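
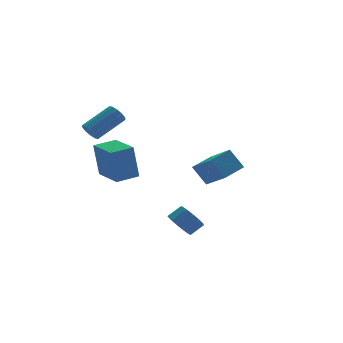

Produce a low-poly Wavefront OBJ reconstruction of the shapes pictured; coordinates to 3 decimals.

v 2.108 2.555 -0.783
v 2.489 0.878 0.276
v 3.593 3.149 -0.377
v 3.974 1.471 0.682
v 2.706 1.909 -2.022
v 3.087 0.231 -0.963
v 4.191 2.502 -1.616
v 4.572 0.825 -0.557
v -0.954 -2.447 -2.964
v -0.456 -2.862 -3.616
v 0.351 -2.848 -3.009
v -0.146 -2.433 -2.356
v -0.405 -2.352 -3.696
v 0.403 -2.339 -3.089
v -0.528 -1.872 -3.542
v 0.28 -1.859 -2.935
v -0.786 -1.575 -3.205
v 0.021 -1.562 -2.598
v -1.098 -1.554 -2.792
v -0.29 -1.541 -2.185
v -1.363 -1.817 -2.432
v -0.556 -1.804 -1.825
v -1.499 -2.28 -2.242
v -0.692 -2.266 -1.635
v -1.462 -2.795 -2.28
v -0.655 -2.782 -1.673
v -1.263 -3.2 -2.536
v -0.456 -3.187 -1.929
v -0.966 -3.366 -2.927
v -0.159 -3.353 -2.32
v -0.665 -3.24 -3.33
v 0.142 -3.226 -2.723
v -4.259 2.249 3.003
v -3.913 2.334 2.447
v -2.156 2.616 3.581
v -2.501 2.531 4.137
v -4.05 2.699 2.568
v -2.293 2.981 3.702
v -4.266 2.892 2.855
v -2.509 3.174 3.989
v -4.479 2.84 3.199
v -2.722 3.121 4.332
v -4.608 2.561 3.468
v -2.851 2.843 4.601
v -4.604 2.164 3.559
v -2.847 2.446 4.693
v -4.467 1.799 3.438
v -2.71 2.081 4.572
v -4.251 1.606 3.151
v -2.494 1.888 4.285
v -4.038 1.659 2.808
v -2.281 1.94 3.941
v -3.909 1.937 2.539
v -2.152 2.219 3.672
v -4.284 -1.674 0.582
v -4.569 -1.576 2.741
v -4.455 0.436 0.464
v -4.74 0.533 2.623
v -2.92 -1.553 0.757
v -3.205 -1.456 2.916
v -3.091 0.556 0.639
v -3.376 0.654 2.798
f 2 4 1
f 5 2 1
f 1 4 3
f 3 5 1
f 2 8 4
f 6 2 5
f 6 8 2
f 4 8 3
f 7 5 3
f 3 8 7
f 7 6 5
f 8 6 7
f 10 9 13
f 10 13 11
f 11 13 14
f 11 14 12
f 13 9 15
f 13 15 14
f 14 15 16
f 14 16 12
f 15 9 17
f 15 17 16
f 16 17 18
f 16 18 12
f 17 9 19
f 17 19 18
f 18 19 20
f 18 20 12
f 19 9 21
f 19 21 20
f 20 21 22
f 20 22 12
f 21 9 23
f 21 23 22
f 22 23 24
f 22 24 12
f 23 9 25
f 23 25 24
f 24 25 26
f 24 26 12
f 25 9 27
f 25 27 26
f 26 27 28
f 26 28 12
f 27 9 29
f 27 29 28
f 28 29 30
f 28 30 12
f 29 9 31
f 29 31 30
f 30 31 32
f 30 32 12
f 31 9 10
f 31 10 32
f 32 10 11
f 32 11 12
f 34 33 37
f 34 37 35
f 35 37 38
f 35 38 36
f 37 33 39
f 37 39 38
f 38 39 40
f 38 40 36
f 39 33 41
f 39 41 40
f 40 41 42
f 40 42 36
f 41 33 43
f 41 43 42
f 42 43 44
f 42 44 36
f 43 33 45
f 43 45 44
f 44 45 46
f 44 46 36
f 45 33 47
f 45 47 46
f 46 47 48
f 46 48 36
f 47 33 49
f 47 49 48
f 48 49 50
f 48 50 36
f 49 33 51
f 49 51 50
f 50 51 52
f 50 52 36
f 51 33 53
f 51 53 52
f 52 53 54
f 52 54 36
f 53 33 34
f 53 34 54
f 54 34 35
f 54 35 36
f 56 58 55
f 59 56 55
f 55 58 57
f 57 59 55
f 56 62 58
f 60 56 59
f 60 62 56
f 58 62 57
f 61 59 57
f 57 62 61
f 61 60 59
f 62 60 61



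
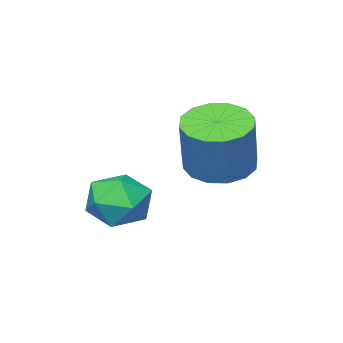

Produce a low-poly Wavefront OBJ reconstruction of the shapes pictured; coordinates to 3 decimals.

v 1.495 -1.304 1.76
v 2.482 -0.963 1.401
v 1.898 -2.977 1.279
v 2.885 -2.636 0.92
v 2.661 -2.636 2.001
v 2.412 -1.603 2.298
v 1.968 -2.337 0.382
v 1.719 -1.304 0.679
v 2.774 -1.601 0.549
v 3.202 -1.786 1.55
v 1.178 -2.154 1.13
v 1.606 -2.339 2.131
v 0.065 0.026 2.848
v 0.946 0.482 2.421
v 1.576 1.031 4.304
v 0.695 0.574 4.732
v 0.562 0.889 2.431
v 1.192 1.437 4.314
v 0.046 1.064 2.552
v 0.675 1.613 4.435
v -0.466 0.961 2.753
v 0.164 1.51 4.636
v -0.835 0.608 2.98
v -0.205 1.157 4.863
v -0.963 0.098 3.171
v -0.333 0.647 5.054
v -0.816 -0.431 3.276
v -0.186 0.118 5.159
v -0.432 -0.837 3.266
v 0.198 -0.289 5.149
v 0.085 -1.013 3.145
v 0.714 -0.464 5.028
v 0.596 -0.91 2.944
v 1.226 -0.361 4.827
v 0.965 -0.557 2.717
v 1.595 -0.008 4.6
v 1.093 -0.047 2.526
v 1.723 0.502 4.409
f 1 12 6
f 1 6 2
f 1 2 8
f 1 8 11
f 1 11 12
f 2 6 10
f 6 12 5
f 12 11 3
f 11 8 7
f 8 2 9
f 4 10 5
f 4 5 3
f 4 3 7
f 4 7 9
f 4 9 10
f 5 10 6
f 3 5 12
f 7 3 11
f 9 7 8
f 10 9 2
f 14 13 17
f 14 17 15
f 15 17 18
f 15 18 16
f 17 13 19
f 17 19 18
f 18 19 20
f 18 20 16
f 19 13 21
f 19 21 20
f 20 21 22
f 20 22 16
f 21 13 23
f 21 23 22
f 22 23 24
f 22 24 16
f 23 13 25
f 23 25 24
f 24 25 26
f 24 26 16
f 25 13 27
f 25 27 26
f 26 27 28
f 26 28 16
f 27 13 29
f 27 29 28
f 28 29 30
f 28 30 16
f 29 13 31
f 29 31 30
f 30 31 32
f 30 32 16
f 31 13 33
f 31 33 32
f 32 33 34
f 32 34 16
f 33 13 35
f 33 35 34
f 34 35 36
f 34 36 16
f 35 13 37
f 35 37 36
f 36 37 38
f 36 38 16
f 37 13 14
f 37 14 38
f 38 14 15
f 38 15 16



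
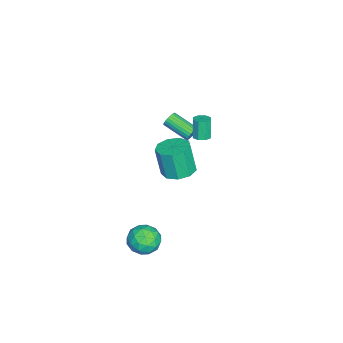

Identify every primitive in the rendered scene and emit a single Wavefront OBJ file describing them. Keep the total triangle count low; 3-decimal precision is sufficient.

v -2.693 -1.35 0.92
v -2.549 -1.583 0.49
v -3.122 -3.044 1.091
v -3.267 -2.81 1.52
v -2.385 -1.602 0.601
v -2.958 -3.062 1.202
v -2.268 -1.582 0.761
v -2.841 -3.042 1.362
v -2.216 -1.527 0.945
v -2.789 -2.987 1.546
v -2.236 -1.445 1.125
v -2.81 -2.905 1.726
v -2.327 -1.348 1.274
v -2.9 -2.809 1.875
v -2.473 -1.252 1.369
v -3.046 -2.712 1.969
v -2.652 -1.17 1.395
v -3.225 -2.631 1.996
v -2.838 -1.116 1.349
v -3.411 -2.577 1.95
v -3.002 -1.098 1.238
v -3.575 -2.558 1.839
v -3.119 -1.118 1.078
v -3.692 -2.578 1.679
v -3.171 -1.173 0.894
v -3.744 -2.633 1.495
v -3.15 -1.255 0.714
v -3.724 -2.715 1.315
v -3.06 -1.351 0.565
v -3.633 -2.812 1.166
v -2.914 -1.448 0.471
v -3.487 -2.908 1.071
v -2.735 -1.529 0.444
v -3.308 -2.99 1.045
v -3.632 -2.327 -3.424
v -2.985 -1.534 -3.192
v -3.18 -1.939 -1.264
v -3.828 -2.733 -1.496
v -3.663 -1.3 -3.211
v -3.859 -1.705 -1.283
v -4.327 -1.546 -3.33
v -4.523 -1.951 -1.402
v -4.666 -2.158 -3.493
v -4.862 -2.563 -1.565
v -4.521 -2.849 -3.624
v -4.717 -3.254 -1.696
v -3.961 -3.296 -3.661
v -4.156 -3.701 -1.733
v -3.246 -3.29 -3.587
v -3.441 -3.695 -1.659
v -2.712 -2.834 -3.437
v -2.908 -3.239 -1.509
v -2.609 -2.14 -3.281
v -2.804 -2.545 -1.353
v -0.257 -0.294 3.05
v 0.238 -0.383 3.182
v -0.108 -0.456 4.423
v -0.603 -0.366 4.29
v 0.148 0.004 3.18
v -0.197 -0.068 4.421
v -0.178 0.218 3.101
v -0.524 0.145 4.342
v -0.551 0.131 2.992
v -0.897 0.059 4.233
v -0.752 -0.204 2.917
v -1.098 -0.277 4.158
v -0.663 -0.592 2.919
v -1.008 -0.664 4.16
v -0.336 -0.805 2.998
v -0.682 -0.878 4.239
v 0.037 -0.719 3.107
v -0.309 -0.791 4.348
v 2.275 -1.976 -3.728
v 3.304 -2.009 -3.76
v 2.216 -3.631 -3.92
v 3.245 -3.664 -3.952
v 2.764 -3.428 -3.071
v 2.801 -2.405 -2.953
v 2.719 -3.235 -4.727
v 2.756 -2.212 -4.609
v 3.579 -2.787 -4.377
v 3.607 -2.906 -3.354
v 1.913 -2.734 -4.326
v 1.941 -2.853 -3.303
v 2.795 -1.847 -3.728
v 2.725 -3.793 -3.952
v 2.443 -3.654 -3.435
v 3.048 -3.673 -3.454
v 2.499 -2.08 -3.253
v 3.104 -2.099 -3.272
v 2.787 -2.933 -2.867
v 2.416 -3.541 -4.408
v 3.021 -3.56 -4.427
v 2.472 -1.967 -4.226
v 3.077 -1.986 -4.245
v 2.733 -2.707 -4.813
v 3.561 -2.324 -4.109
v 3.527 -3.297 -4.221
v 3.217 -3.045 -4.677
v 3.239 -2.443 -4.608
v 3.578 -2.394 -3.508
v 3.543 -3.367 -3.62
v 3.26 -3.228 -3.103
v 3.282 -2.627 -3.033
v 3.739 -2.851 -3.87
v 1.977 -2.273 -4.06
v 1.942 -3.246 -4.172
v 2.238 -3.013 -4.647
v 2.26 -2.412 -4.577
v 1.993 -2.343 -3.459
v 1.959 -3.316 -3.571
v 2.281 -3.197 -3.072
v 2.303 -2.595 -3.003
v 1.781 -2.789 -3.81
f 2 1 5
f 2 5 3
f 3 5 6
f 3 6 4
f 5 1 7
f 5 7 6
f 6 7 8
f 6 8 4
f 7 1 9
f 7 9 8
f 8 9 10
f 8 10 4
f 9 1 11
f 9 11 10
f 10 11 12
f 10 12 4
f 11 1 13
f 11 13 12
f 12 13 14
f 12 14 4
f 13 1 15
f 13 15 14
f 14 15 16
f 14 16 4
f 15 1 17
f 15 17 16
f 16 17 18
f 16 18 4
f 17 1 19
f 17 19 18
f 18 19 20
f 18 20 4
f 19 1 21
f 19 21 20
f 20 21 22
f 20 22 4
f 21 1 23
f 21 23 22
f 22 23 24
f 22 24 4
f 23 1 25
f 23 25 24
f 24 25 26
f 24 26 4
f 25 1 27
f 25 27 26
f 26 27 28
f 26 28 4
f 27 1 29
f 27 29 28
f 28 29 30
f 28 30 4
f 29 1 31
f 29 31 30
f 30 31 32
f 30 32 4
f 31 1 33
f 31 33 32
f 32 33 34
f 32 34 4
f 33 1 2
f 33 2 34
f 34 2 3
f 34 3 4
f 36 35 39
f 36 39 37
f 37 39 40
f 37 40 38
f 39 35 41
f 39 41 40
f 40 41 42
f 40 42 38
f 41 35 43
f 41 43 42
f 42 43 44
f 42 44 38
f 43 35 45
f 43 45 44
f 44 45 46
f 44 46 38
f 45 35 47
f 45 47 46
f 46 47 48
f 46 48 38
f 47 35 49
f 47 49 48
f 48 49 50
f 48 50 38
f 49 35 51
f 49 51 50
f 50 51 52
f 50 52 38
f 51 35 53
f 51 53 52
f 52 53 54
f 52 54 38
f 53 35 36
f 53 36 54
f 54 36 37
f 54 37 38
f 56 55 59
f 56 59 57
f 57 59 60
f 57 60 58
f 59 55 61
f 59 61 60
f 60 61 62
f 60 62 58
f 61 55 63
f 61 63 62
f 62 63 64
f 62 64 58
f 63 55 65
f 63 65 64
f 64 65 66
f 64 66 58
f 65 55 67
f 65 67 66
f 66 67 68
f 66 68 58
f 67 55 69
f 67 69 68
f 68 69 70
f 68 70 58
f 69 55 71
f 69 71 70
f 70 71 72
f 70 72 58
f 71 55 56
f 71 56 72
f 72 56 57
f 72 57 58
f 73 110 89
f 110 84 113
f 89 113 78
f 110 113 89
f 73 89 85
f 89 78 90
f 85 90 74
f 89 90 85
f 73 85 94
f 85 74 95
f 94 95 80
f 85 95 94
f 73 94 106
f 94 80 109
f 106 109 83
f 94 109 106
f 73 106 110
f 106 83 114
f 110 114 84
f 106 114 110
f 74 90 101
f 90 78 104
f 101 104 82
f 90 104 101
f 78 113 91
f 113 84 112
f 91 112 77
f 113 112 91
f 84 114 111
f 114 83 107
f 111 107 75
f 114 107 111
f 83 109 108
f 109 80 96
f 108 96 79
f 109 96 108
f 80 95 100
f 95 74 97
f 100 97 81
f 95 97 100
f 76 102 88
f 102 82 103
f 88 103 77
f 102 103 88
f 76 88 86
f 88 77 87
f 86 87 75
f 88 87 86
f 76 86 93
f 86 75 92
f 93 92 79
f 86 92 93
f 76 93 98
f 93 79 99
f 98 99 81
f 93 99 98
f 76 98 102
f 98 81 105
f 102 105 82
f 98 105 102
f 77 103 91
f 103 82 104
f 91 104 78
f 103 104 91
f 75 87 111
f 87 77 112
f 111 112 84
f 87 112 111
f 79 92 108
f 92 75 107
f 108 107 83
f 92 107 108
f 81 99 100
f 99 79 96
f 100 96 80
f 99 96 100
f 82 105 101
f 105 81 97
f 101 97 74
f 105 97 101



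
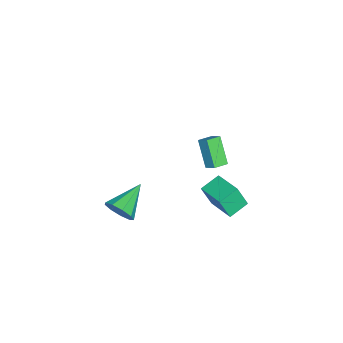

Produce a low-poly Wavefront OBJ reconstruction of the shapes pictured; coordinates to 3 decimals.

v -4.611 2.365 -4.395
v -4.421 1.796 -2.966
v -3.451 3.762 -3.993
v -3.26 3.194 -2.564
v -3.6 1.646 -4.816
v -3.409 1.078 -3.387
v -2.439 3.044 -4.414
v -2.249 2.475 -2.985
v -0.894 -2.869 -4.187
v -0.413 -2.499 -3.418
v -2.766 -2.211 -3.333
v -0.469 -2.035 -3.899
v -0.724 -1.961 -4.515
v -1.059 -2.313 -4.977
v -1.317 -2.925 -5.07
v -1.377 -3.511 -4.75
v -1.211 -3.797 -4.166
v -0.897 -3.649 -3.593
v -0.582 -3.136 -3.297
v -1.844 2.065 3.363
v -1.524 2.63 3.848
v -0.977 2.742 2.002
v -0.656 3.306 2.487
v -1.164 1.534 3.533
v -0.843 2.098 4.018
v -0.296 2.21 2.172
v 0.024 2.775 2.657
f 2 4 1
f 5 2 1
f 1 4 3
f 3 5 1
f 2 8 4
f 6 2 5
f 6 8 2
f 4 8 3
f 7 5 3
f 3 8 7
f 7 6 5
f 8 6 7
f 10 9 12
f 10 12 11
f 12 9 13
f 12 13 11
f 13 9 14
f 13 14 11
f 14 9 15
f 14 15 11
f 15 9 16
f 15 16 11
f 16 9 17
f 16 17 11
f 17 9 18
f 17 18 11
f 18 9 19
f 18 19 11
f 19 9 10
f 19 10 11
f 21 23 20
f 24 21 20
f 20 23 22
f 22 24 20
f 21 27 23
f 25 21 24
f 25 27 21
f 23 27 22
f 26 24 22
f 22 27 26
f 26 25 24
f 27 25 26



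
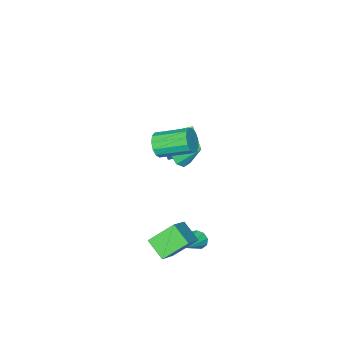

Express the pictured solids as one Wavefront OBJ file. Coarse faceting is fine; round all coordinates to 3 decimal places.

v 1.488 2.858 -3.908
v 1.807 2.518 -4.301
v 2.852 3.402 -3.272
v 1.734 2.894 -4.465
v 1.545 3.254 -4.369
v 1.33 3.429 -4.057
v 1.189 3.336 -3.675
v 1.188 3.02 -3.403
v 1.327 2.629 -3.367
v 1.542 2.344 -3.584
v 1.731 2.301 -3.953
v 2.111 0.494 2.976
v 2.627 0.572 3.556
v 1.585 2.064 4.283
v 1.069 1.986 3.704
v 2.768 0.83 3.229
v 1.726 2.322 3.957
v 2.701 0.981 2.822
v 1.658 2.473 3.549
v 2.446 0.978 2.464
v 1.404 2.47 3.191
v 2.085 0.821 2.269
v 1.043 2.313 2.996
v 1.732 0.56 2.298
v 0.69 2.052 3.025
v 1.5 0.278 2.543
v 0.458 1.77 3.27
v 1.462 0.065 2.925
v 0.419 1.557 3.652
v 1.63 -0.012 3.324
v 0.587 1.48 4.051
v 1.95 0.072 3.612
v 0.908 1.564 4.339
v 2.322 0.289 3.699
v 1.28 1.781 4.426
v -1.762 -2.93 -3.037
v -2.217 -4.058 -2.092
v -3.27 -2.203 -2.893
v -3.724 -3.331 -1.949
v -1.176 -1.989 -1.631
v -1.63 -3.117 -0.687
v -2.683 -1.262 -1.488
v -3.138 -2.39 -0.543
v -0.759 -0.774 -0.26
v 0.057 -0.299 -0.482
v -1.201 0.294 0.4
v -0.4 -0.197 -0.952
v -1.025 -0.365 -1.099
v -1.526 -0.724 -0.852
v -1.668 -1.107 -0.329
v -1.385 -1.333 0.227
v -0.809 -1.298 0.555
v -0.21 -1.017 0.502
v 0.132 -0.623 0.092
v 3.623 2.156 -2.74
v 2.463 2.873 -1.658
v 3.683 3.309 -3.439
v 2.524 4.026 -2.358
v 4.836 2.674 -1.782
v 3.677 3.391 -0.701
v 4.897 3.827 -2.482
v 3.737 4.544 -1.4
f 2 1 4
f 2 4 3
f 4 1 5
f 4 5 3
f 5 1 6
f 5 6 3
f 6 1 7
f 6 7 3
f 7 1 8
f 7 8 3
f 8 1 9
f 8 9 3
f 9 1 10
f 9 10 3
f 10 1 11
f 10 11 3
f 11 1 2
f 11 2 3
f 13 12 16
f 13 16 14
f 14 16 17
f 14 17 15
f 16 12 18
f 16 18 17
f 17 18 19
f 17 19 15
f 18 12 20
f 18 20 19
f 19 20 21
f 19 21 15
f 20 12 22
f 20 22 21
f 21 22 23
f 21 23 15
f 22 12 24
f 22 24 23
f 23 24 25
f 23 25 15
f 24 12 26
f 24 26 25
f 25 26 27
f 25 27 15
f 26 12 28
f 26 28 27
f 27 28 29
f 27 29 15
f 28 12 30
f 28 30 29
f 29 30 31
f 29 31 15
f 30 12 32
f 30 32 31
f 31 32 33
f 31 33 15
f 32 12 34
f 32 34 33
f 33 34 35
f 33 35 15
f 34 12 13
f 34 13 35
f 35 13 14
f 35 14 15
f 37 39 36
f 40 37 36
f 36 39 38
f 38 40 36
f 37 43 39
f 41 37 40
f 41 43 37
f 39 43 38
f 42 40 38
f 38 43 42
f 42 41 40
f 43 41 42
f 45 44 47
f 45 47 46
f 47 44 48
f 47 48 46
f 48 44 49
f 48 49 46
f 49 44 50
f 49 50 46
f 50 44 51
f 50 51 46
f 51 44 52
f 51 52 46
f 52 44 53
f 52 53 46
f 53 44 54
f 53 54 46
f 54 44 45
f 54 45 46
f 56 58 55
f 59 56 55
f 55 58 57
f 57 59 55
f 56 62 58
f 60 56 59
f 60 62 56
f 58 62 57
f 61 59 57
f 57 62 61
f 61 60 59
f 62 60 61



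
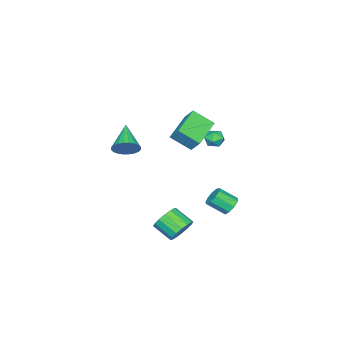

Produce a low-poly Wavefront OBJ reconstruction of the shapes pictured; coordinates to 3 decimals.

v 2.502 1.45 -3.67
v 2.874 1.026 -4.384
v 2.85 -0.174 -3.684
v 2.478 0.25 -2.97
v 3.24 1.17 -4.124
v 3.215 -0.03 -3.424
v 3.407 1.389 -3.742
v 3.383 0.189 -3.042
v 3.333 1.625 -3.341
v 3.308 0.425 -2.641
v 3.035 1.814 -3.029
v 3.011 0.613 -2.328
v 2.595 1.905 -2.888
v 2.571 0.705 -2.187
v 2.13 1.874 -2.956
v 2.106 0.674 -2.256
v 1.765 1.73 -3.216
v 1.74 0.53 -2.516
v 1.597 1.511 -3.598
v 1.573 0.311 -2.898
v 1.672 1.275 -3.999
v 1.647 0.075 -3.299
v 1.969 1.087 -4.312
v 1.945 -0.114 -3.611
v 2.409 0.995 -4.453
v 2.385 -0.205 -3.752
v -0.017 1.382 3.44
v 0.428 0.237 4.302
v 0.137 2.05 4.248
v 0.581 0.906 5.11
v 1.919 1.674 2.83
v 2.363 0.53 3.692
v 2.072 2.343 3.638
v 2.517 1.198 4.5
v 0.588 3.507 -1.883
v 0.973 3.968 -1.563
v 1.456 3.035 -0.798
v 1.072 2.573 -1.117
v 0.561 3.929 -1.35
v 1.044 2.996 -0.585
v 0.162 3.692 -1.386
v 0.645 2.759 -0.621
v -0.038 3.369 -1.655
v 0.446 2.436 -0.89
v 0.056 3.11 -2.03
v 0.539 2.177 -1.265
v 0.398 3.036 -2.336
v 0.882 2.103 -1.571
v 0.83 3.183 -2.43
v 1.313 2.25 -1.665
v 1.148 3.481 -2.268
v 1.632 2.548 -1.503
v 1.204 3.791 -1.925
v 1.688 2.858 -1.16
v -1.431 1.498 2.626
v -0.96 1.937 2.431
v -1 0.743 1.969
v -0.529 1.182 1.774
v -0.523 0.939 2.402
v -0.79 1.405 2.807
v -1.17 1.275 1.593
v -1.437 1.741 1.998
v -0.799 1.799 1.792
v -0.399 1.592 2.292
v -1.561 1.088 2.108
v -1.161 0.881 2.608
v 1.623 -3.004 1.195
v 2.062 -2.879 1.936
v 0.237 -3.996 2.185
v 1.862 -2.605 1.93
v 1.625 -2.392 1.813
v 1.388 -2.272 1.601
v 1.187 -2.263 1.328
v 1.052 -2.368 1.035
v 1.004 -2.569 0.766
v 1.05 -2.837 0.562
v 1.183 -3.13 0.455
v 1.383 -3.404 0.46
v 1.62 -3.617 0.578
v 1.857 -3.737 0.789
v 2.058 -3.746 1.062
v 2.193 -3.641 1.356
v 2.241 -3.44 1.625
v 2.195 -3.172 1.828
f 2 1 5
f 2 5 3
f 3 5 6
f 3 6 4
f 5 1 7
f 5 7 6
f 6 7 8
f 6 8 4
f 7 1 9
f 7 9 8
f 8 9 10
f 8 10 4
f 9 1 11
f 9 11 10
f 10 11 12
f 10 12 4
f 11 1 13
f 11 13 12
f 12 13 14
f 12 14 4
f 13 1 15
f 13 15 14
f 14 15 16
f 14 16 4
f 15 1 17
f 15 17 16
f 16 17 18
f 16 18 4
f 17 1 19
f 17 19 18
f 18 19 20
f 18 20 4
f 19 1 21
f 19 21 20
f 20 21 22
f 20 22 4
f 21 1 23
f 21 23 22
f 22 23 24
f 22 24 4
f 23 1 25
f 23 25 24
f 24 25 26
f 24 26 4
f 25 1 2
f 25 2 26
f 26 2 3
f 26 3 4
f 28 30 27
f 31 28 27
f 27 30 29
f 29 31 27
f 28 34 30
f 32 28 31
f 32 34 28
f 30 34 29
f 33 31 29
f 29 34 33
f 33 32 31
f 34 32 33
f 36 35 39
f 36 39 37
f 37 39 40
f 37 40 38
f 39 35 41
f 39 41 40
f 40 41 42
f 40 42 38
f 41 35 43
f 41 43 42
f 42 43 44
f 42 44 38
f 43 35 45
f 43 45 44
f 44 45 46
f 44 46 38
f 45 35 47
f 45 47 46
f 46 47 48
f 46 48 38
f 47 35 49
f 47 49 48
f 48 49 50
f 48 50 38
f 49 35 51
f 49 51 50
f 50 51 52
f 50 52 38
f 51 35 53
f 51 53 52
f 52 53 54
f 52 54 38
f 53 35 36
f 53 36 54
f 54 36 37
f 54 37 38
f 55 66 60
f 55 60 56
f 55 56 62
f 55 62 65
f 55 65 66
f 56 60 64
f 60 66 59
f 66 65 57
f 65 62 61
f 62 56 63
f 58 64 59
f 58 59 57
f 58 57 61
f 58 61 63
f 58 63 64
f 59 64 60
f 57 59 66
f 61 57 65
f 63 61 62
f 64 63 56
f 68 67 70
f 68 70 69
f 70 67 71
f 70 71 69
f 71 67 72
f 71 72 69
f 72 67 73
f 72 73 69
f 73 67 74
f 73 74 69
f 74 67 75
f 74 75 69
f 75 67 76
f 75 76 69
f 76 67 77
f 76 77 69
f 77 67 78
f 77 78 69
f 78 67 79
f 78 79 69
f 79 67 80
f 79 80 69
f 80 67 81
f 80 81 69
f 81 67 82
f 81 82 69
f 82 67 83
f 82 83 69
f 83 67 84
f 83 84 69
f 84 67 68
f 84 68 69



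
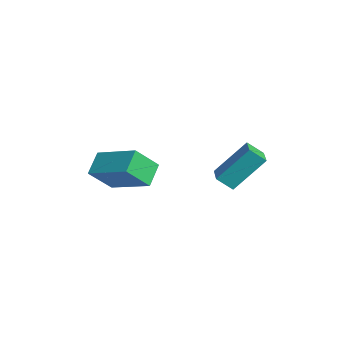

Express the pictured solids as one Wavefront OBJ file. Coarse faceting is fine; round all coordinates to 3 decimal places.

v -0.948 0.837 -1.469
v -1.199 0.187 -0.868
v -0.786 2.196 0.071
v -1.036 1.546 0.671
v 0.116 0.554 -1.331
v -0.134 -0.096 -0.731
v 0.279 1.913 0.208
v 0.028 1.263 0.809
v -3.125 -3.649 -2.202
v -2.934 -4.707 -1.086
v -3.898 -3.015 -1.468
v -3.706 -4.073 -0.352
v -1.434 -2.507 -1.408
v -1.242 -3.565 -0.292
v -2.206 -1.873 -0.674
v -2.015 -2.931 0.442
f 2 4 1
f 5 2 1
f 1 4 3
f 3 5 1
f 2 8 4
f 6 2 5
f 6 8 2
f 4 8 3
f 7 5 3
f 3 8 7
f 7 6 5
f 8 6 7
f 10 12 9
f 13 10 9
f 9 12 11
f 11 13 9
f 10 16 12
f 14 10 13
f 14 16 10
f 12 16 11
f 15 13 11
f 11 16 15
f 15 14 13
f 16 14 15



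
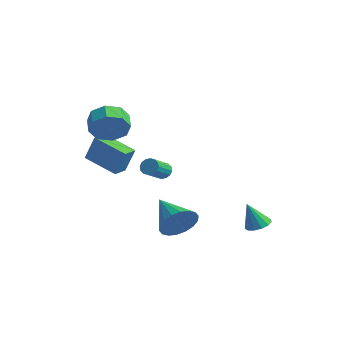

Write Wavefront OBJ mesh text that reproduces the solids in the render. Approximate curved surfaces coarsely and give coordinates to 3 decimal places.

v -3.622 -2.918 0.361
v -3.028 -2.711 1.886
v -3.914 -2.066 0.359
v -3.32 -1.86 1.884
v -1.82 -2.3 -0.424
v -1.226 -2.094 1.101
v -2.112 -1.449 -0.426
v -1.518 -1.242 1.099
v 3.011 3.214 -3.839
v 3.552 3.646 -3.579
v 2.729 2.666 -2.341
v 3.203 3.873 -3.562
v 2.792 3.89 -3.633
v 2.451 3.693 -3.77
v 2.288 3.343 -3.928
v 2.354 2.953 -4.058
v 2.629 2.645 -4.119
v 3.025 2.518 -4.091
v 3.417 2.612 -3.983
v 3.68 2.897 -3.829
v 3.73 3.282 -3.679
v 0.549 -1.059 0.206
v 1.057 -0.977 0.042
v 1.459 -2.14 0.71
v 0.951 -2.221 0.874
v 1.037 -0.843 0.286
v 1.44 -2.006 0.954
v 0.887 -0.767 0.509
v 1.29 -1.93 1.178
v 0.646 -0.769 0.651
v 1.049 -1.932 1.319
v 0.379 -0.849 0.674
v 0.782 -2.011 1.342
v 0.158 -0.984 0.571
v 0.56 -2.147 1.239
v 0.041 -1.14 0.37
v 0.443 -2.303 1.038
v 0.06 -1.274 0.126
v 0.463 -2.437 0.794
v 0.21 -1.35 -0.098
v 0.613 -2.513 0.571
v 0.451 -1.348 -0.239
v 0.854 -2.511 0.429
v 0.718 -1.269 -0.262
v 1.121 -2.431 0.406
v 0.94 -1.133 -0.159
v 1.342 -2.296 0.509
v 3.932 -2.674 -2.002
v 4.421 -2.428 -1.071
v 1.988 -2.386 -1.058
v 4.379 -2.001 -1.286
v 4.249 -1.706 -1.643
v 4.057 -1.603 -2.071
v 3.839 -1.712 -2.485
v 3.64 -2.012 -2.804
v 3.499 -2.442 -2.964
v 3.443 -2.919 -2.934
v 3.484 -3.347 -2.719
v 3.614 -3.641 -2.362
v 3.807 -3.744 -1.934
v 4.025 -3.635 -1.519
v 4.224 -3.335 -1.2
v 4.365 -2.905 -1.04
v -1.352 -2.959 3.007
v -0.713 -2.62 3.809
v -1.549 -2.101 4.255
v -2.188 -2.441 3.453
v -0.727 -2.094 3.172
v -1.563 -1.575 3.618
v -1.107 -2.075 2.438
v -1.943 -1.556 2.884
v -1.631 -2.574 2.037
v -2.466 -2.055 2.483
v -1.991 -3.299 2.205
v -2.827 -2.78 2.651
v -1.977 -3.825 2.842
v -2.813 -3.306 3.288
v -1.597 -3.844 3.576
v -2.433 -3.325 4.022
v -1.074 -3.345 3.977
v -1.909 -2.826 4.423
f 2 4 1
f 5 2 1
f 1 4 3
f 3 5 1
f 2 8 4
f 6 2 5
f 6 8 2
f 4 8 3
f 7 5 3
f 3 8 7
f 7 6 5
f 8 6 7
f 10 9 12
f 10 12 11
f 12 9 13
f 12 13 11
f 13 9 14
f 13 14 11
f 14 9 15
f 14 15 11
f 15 9 16
f 15 16 11
f 16 9 17
f 16 17 11
f 17 9 18
f 17 18 11
f 18 9 19
f 18 19 11
f 19 9 20
f 19 20 11
f 20 9 21
f 20 21 11
f 21 9 10
f 21 10 11
f 23 22 26
f 23 26 24
f 24 26 27
f 24 27 25
f 26 22 28
f 26 28 27
f 27 28 29
f 27 29 25
f 28 22 30
f 28 30 29
f 29 30 31
f 29 31 25
f 30 22 32
f 30 32 31
f 31 32 33
f 31 33 25
f 32 22 34
f 32 34 33
f 33 34 35
f 33 35 25
f 34 22 36
f 34 36 35
f 35 36 37
f 35 37 25
f 36 22 38
f 36 38 37
f 37 38 39
f 37 39 25
f 38 22 40
f 38 40 39
f 39 40 41
f 39 41 25
f 40 22 42
f 40 42 41
f 41 42 43
f 41 43 25
f 42 22 44
f 42 44 43
f 43 44 45
f 43 45 25
f 44 22 46
f 44 46 45
f 45 46 47
f 45 47 25
f 46 22 23
f 46 23 47
f 47 23 24
f 47 24 25
f 49 48 51
f 49 51 50
f 51 48 52
f 51 52 50
f 52 48 53
f 52 53 50
f 53 48 54
f 53 54 50
f 54 48 55
f 54 55 50
f 55 48 56
f 55 56 50
f 56 48 57
f 56 57 50
f 57 48 58
f 57 58 50
f 58 48 59
f 58 59 50
f 59 48 60
f 59 60 50
f 60 48 61
f 60 61 50
f 61 48 62
f 61 62 50
f 62 48 63
f 62 63 50
f 63 48 49
f 63 49 50
f 65 64 68
f 65 68 66
f 66 68 69
f 66 69 67
f 68 64 70
f 68 70 69
f 69 70 71
f 69 71 67
f 70 64 72
f 70 72 71
f 71 72 73
f 71 73 67
f 72 64 74
f 72 74 73
f 73 74 75
f 73 75 67
f 74 64 76
f 74 76 75
f 75 76 77
f 75 77 67
f 76 64 78
f 76 78 77
f 77 78 79
f 77 79 67
f 78 64 80
f 78 80 79
f 79 80 81
f 79 81 67
f 80 64 65
f 80 65 81
f 81 65 66
f 81 66 67



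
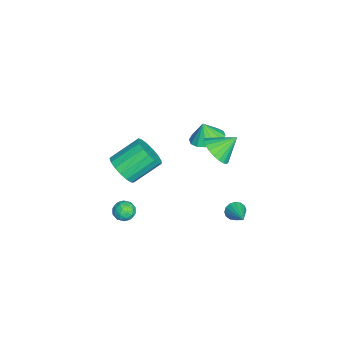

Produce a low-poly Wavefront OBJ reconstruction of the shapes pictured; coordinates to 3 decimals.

v -2.1 -3.56 -1.493
v -1.511 -3.817 -0.78
v -2.191 -2.478 0.266
v -2.78 -2.22 -0.447
v -1.268 -3.508 -1.017
v -1.947 -2.169 0.028
v -1.215 -3.211 -1.364
v -1.895 -1.872 -0.318
v -1.365 -2.994 -1.74
v -2.045 -1.654 -0.694
v -1.684 -2.906 -2.059
v -2.363 -1.567 -1.014
v -2.097 -2.968 -2.249
v -2.777 -1.629 -1.203
v -2.512 -3.166 -2.265
v -3.192 -1.826 -1.22
v -2.832 -3.454 -2.105
v -3.512 -2.114 -1.059
v -2.985 -3.766 -1.804
v -3.664 -2.426 -0.758
v -2.934 -4.031 -1.432
v -3.614 -2.691 -0.386
v -2.693 -4.188 -1.074
v -3.373 -2.848 -0.028
v -2.316 -4.201 -0.812
v -2.996 -2.862 0.234
v -1.889 -4.067 -0.706
v -2.569 -2.728 0.34
v -1.212 2.278 -3.446
v -0.91 2.045 -3.869
v 0.072 2.762 -2.794
v -0.968 2.32 -3.959
v -1.091 2.584 -3.912
v -1.247 2.766 -3.74
v -1.393 2.817 -3.489
v -1.492 2.724 -3.227
v -1.515 2.512 -3.023
v -1.457 2.237 -2.933
v -1.334 1.973 -2.981
v -1.178 1.791 -3.153
v -1.031 1.739 -3.403
v -0.933 1.832 -3.666
v -2.003 0.748 1.727
v -1.514 -0.021 1.6
v -2.117 0.512 2.713
v -1.193 0.311 1.717
v -1.089 0.76 1.836
v -1.231 1.206 1.926
v -1.579 1.529 1.963
v -2.04 1.643 1.936
v -2.492 1.516 1.854
v -2.813 1.184 1.737
v -2.916 0.735 1.618
v -2.775 0.289 1.528
v -2.427 -0.034 1.492
v -1.965 -0.148 1.518
v 0.847 1.406 3.498
v 1.651 1.357 3.9
v 0.493 2.374 4.322
v 1.714 1.61 3.631
v 1.627 1.827 3.339
v 1.405 1.971 3.074
v 1.087 2.018 2.883
v 0.728 1.959 2.798
v 0.389 1.805 2.833
v 0.129 1.581 2.984
v -0.006 1.327 3.223
v 0.006 1.087 3.51
v 0.163 0.902 3.795
v 0.439 0.804 4.028
v 0.786 0.811 4.169
v 1.143 0.92 4.195
v 1.449 1.113 4.1
v -1.048 -3.125 -3.157
v -0.635 -2.693 -3.392
v -0.285 -3.827 -3.108
v 0.128 -3.395 -3.343
v -0.112 -3.321 -2.753
v -0.584 -2.888 -2.783
v -0.336 -3.632 -3.717
v -0.808 -3.199 -3.747
v -0.196 -3.007 -3.738
v -0.057 -2.815 -3.142
v -0.863 -3.705 -3.358
v -0.724 -3.513 -2.762
v -0.908 -2.847 -3.279
v -0.012 -3.673 -3.221
v -0.153 -3.629 -2.874
v 0.09 -3.376 -3.012
v -0.878 -2.962 -2.921
v -0.636 -2.708 -3.059
v -0.328 -3.077 -2.683
v -0.284 -3.812 -3.441
v -0.042 -3.558 -3.579
v -1.01 -3.144 -3.488
v -0.767 -2.891 -3.626
v -0.592 -3.443 -3.817
v -0.408 -2.778 -3.62
v 0.041 -3.191 -3.591
v -0.232 -3.33 -3.811
v -0.509 -3.075 -3.829
v -0.326 -2.665 -3.27
v 0.122 -3.078 -3.241
v -0.019 -3.034 -2.894
v -0.296 -2.779 -2.912
v -0.068 -2.85 -3.473
v -1.042 -3.442 -3.259
v -0.594 -3.855 -3.23
v -0.624 -3.741 -3.588
v -0.901 -3.486 -3.606
v -0.961 -3.329 -2.909
v -0.512 -3.742 -2.88
v -0.411 -3.445 -2.671
v -0.688 -3.19 -2.689
v -0.852 -3.67 -3.027
f 2 1 5
f 2 5 3
f 3 5 6
f 3 6 4
f 5 1 7
f 5 7 6
f 6 7 8
f 6 8 4
f 7 1 9
f 7 9 8
f 8 9 10
f 8 10 4
f 9 1 11
f 9 11 10
f 10 11 12
f 10 12 4
f 11 1 13
f 11 13 12
f 12 13 14
f 12 14 4
f 13 1 15
f 13 15 14
f 14 15 16
f 14 16 4
f 15 1 17
f 15 17 16
f 16 17 18
f 16 18 4
f 17 1 19
f 17 19 18
f 18 19 20
f 18 20 4
f 19 1 21
f 19 21 20
f 20 21 22
f 20 22 4
f 21 1 23
f 21 23 22
f 22 23 24
f 22 24 4
f 23 1 25
f 23 25 24
f 24 25 26
f 24 26 4
f 25 1 27
f 25 27 26
f 26 27 28
f 26 28 4
f 27 1 2
f 27 2 28
f 28 2 3
f 28 3 4
f 30 29 32
f 30 32 31
f 32 29 33
f 32 33 31
f 33 29 34
f 33 34 31
f 34 29 35
f 34 35 31
f 35 29 36
f 35 36 31
f 36 29 37
f 36 37 31
f 37 29 38
f 37 38 31
f 38 29 39
f 38 39 31
f 39 29 40
f 39 40 31
f 40 29 41
f 40 41 31
f 41 29 42
f 41 42 31
f 42 29 30
f 42 30 31
f 44 43 46
f 44 46 45
f 46 43 47
f 46 47 45
f 47 43 48
f 47 48 45
f 48 43 49
f 48 49 45
f 49 43 50
f 49 50 45
f 50 43 51
f 50 51 45
f 51 43 52
f 51 52 45
f 52 43 53
f 52 53 45
f 53 43 54
f 53 54 45
f 54 43 55
f 54 55 45
f 55 43 56
f 55 56 45
f 56 43 44
f 56 44 45
f 58 57 60
f 58 60 59
f 60 57 61
f 60 61 59
f 61 57 62
f 61 62 59
f 62 57 63
f 62 63 59
f 63 57 64
f 63 64 59
f 64 57 65
f 64 65 59
f 65 57 66
f 65 66 59
f 66 57 67
f 66 67 59
f 67 57 68
f 67 68 59
f 68 57 69
f 68 69 59
f 69 57 70
f 69 70 59
f 70 57 71
f 70 71 59
f 71 57 72
f 71 72 59
f 72 57 73
f 72 73 59
f 73 57 58
f 73 58 59
f 74 111 90
f 111 85 114
f 90 114 79
f 111 114 90
f 74 90 86
f 90 79 91
f 86 91 75
f 90 91 86
f 74 86 95
f 86 75 96
f 95 96 81
f 86 96 95
f 74 95 107
f 95 81 110
f 107 110 84
f 95 110 107
f 74 107 111
f 107 84 115
f 111 115 85
f 107 115 111
f 75 91 102
f 91 79 105
f 102 105 83
f 91 105 102
f 79 114 92
f 114 85 113
f 92 113 78
f 114 113 92
f 85 115 112
f 115 84 108
f 112 108 76
f 115 108 112
f 84 110 109
f 110 81 97
f 109 97 80
f 110 97 109
f 81 96 101
f 96 75 98
f 101 98 82
f 96 98 101
f 77 103 89
f 103 83 104
f 89 104 78
f 103 104 89
f 77 89 87
f 89 78 88
f 87 88 76
f 89 88 87
f 77 87 94
f 87 76 93
f 94 93 80
f 87 93 94
f 77 94 99
f 94 80 100
f 99 100 82
f 94 100 99
f 77 99 103
f 99 82 106
f 103 106 83
f 99 106 103
f 78 104 92
f 104 83 105
f 92 105 79
f 104 105 92
f 76 88 112
f 88 78 113
f 112 113 85
f 88 113 112
f 80 93 109
f 93 76 108
f 109 108 84
f 93 108 109
f 82 100 101
f 100 80 97
f 101 97 81
f 100 97 101
f 83 106 102
f 106 82 98
f 102 98 75
f 106 98 102



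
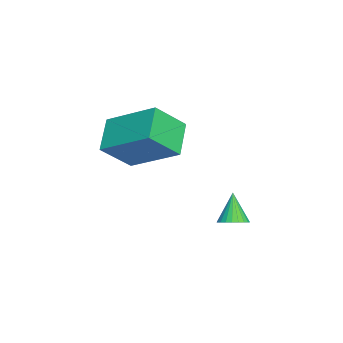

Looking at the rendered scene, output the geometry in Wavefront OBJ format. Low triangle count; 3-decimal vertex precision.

v -3.384 -1.125 0.206
v -2.619 -2.053 1.23
v -2.539 0.646 1.177
v -1.773 -0.282 2.202
v -2.207 -1.178 -0.722
v -1.441 -2.106 0.303
v -1.361 0.593 0.25
v -0.596 -0.335 1.274
v -2.108 2.306 -3.168
v -1.634 2.094 -2.959
v -2.652 2.234 -2.012
v -1.602 2.308 -2.93
v -1.646 2.522 -2.938
v -1.761 2.703 -2.98
v -1.928 2.823 -3.052
v -2.124 2.865 -3.14
v -2.316 2.822 -3.234
v -2.478 2.7 -3.317
v -2.583 2.518 -3.378
v -2.615 2.304 -3.406
v -2.571 2.091 -3.399
v -2.456 1.91 -3.356
v -2.288 1.789 -3.285
v -2.093 1.747 -3.196
v -1.901 1.79 -3.103
v -1.739 1.912 -3.02
f 2 4 1
f 5 2 1
f 1 4 3
f 3 5 1
f 2 8 4
f 6 2 5
f 6 8 2
f 4 8 3
f 7 5 3
f 3 8 7
f 7 6 5
f 8 6 7
f 10 9 12
f 10 12 11
f 12 9 13
f 12 13 11
f 13 9 14
f 13 14 11
f 14 9 15
f 14 15 11
f 15 9 16
f 15 16 11
f 16 9 17
f 16 17 11
f 17 9 18
f 17 18 11
f 18 9 19
f 18 19 11
f 19 9 20
f 19 20 11
f 20 9 21
f 20 21 11
f 21 9 22
f 21 22 11
f 22 9 23
f 22 23 11
f 23 9 24
f 23 24 11
f 24 9 25
f 24 25 11
f 25 9 26
f 25 26 11
f 26 9 10
f 26 10 11



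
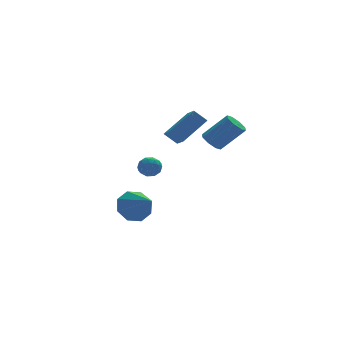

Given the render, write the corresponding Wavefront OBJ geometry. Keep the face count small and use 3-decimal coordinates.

v -3.043 1.968 -1.105
v -2.561 1.845 -0.668
v -2.839 1.035 -1.592
v -2.357 0.912 -1.155
v -2.989 0.907 -0.96
v -3.116 1.483 -0.659
v -2.284 1.397 -1.601
v -2.411 1.973 -1.3
v -2.092 1.492 -0.975
v -2.527 1.189 -0.578
v -2.873 1.691 -1.682
v -3.308 1.388 -1.285
v -2.82 1.988 -0.843
v -2.58 0.892 -1.417
v -2.952 0.889 -1.302
v -2.668 0.817 -1.045
v -3.146 1.775 -0.838
v -2.863 1.703 -0.581
v -3.114 1.152 -0.753
v -2.537 1.177 -1.679
v -2.254 1.105 -1.422
v -2.732 2.063 -1.215
v -2.448 1.991 -0.958
v -2.286 1.728 -1.507
v -2.261 1.709 -0.767
v -2.141 1.161 -1.054
v -2.098 1.445 -1.316
v -2.172 1.784 -1.139
v -2.517 1.531 -0.534
v -2.397 0.983 -0.821
v -2.769 0.979 -0.706
v -2.843 1.318 -0.529
v -2.241 1.323 -0.715
v -3.003 1.897 -1.439
v -2.883 1.349 -1.726
v -2.557 1.562 -1.731
v -2.631 1.901 -1.554
v -3.259 1.719 -1.206
v -3.139 1.171 -1.493
v -3.228 1.096 -1.121
v -3.302 1.435 -0.944
v -3.159 1.557 -1.545
v -3.697 0.719 -3.473
v -2.855 0.654 -4.027
v -3.223 -0.859 -2.567
v -2.751 1.059 -3.377
v -3.201 1.264 -2.782
v -3.941 1.15 -2.593
v -4.539 0.784 -2.918
v -4.644 0.379 -3.569
v -4.194 0.174 -4.163
v -3.453 0.288 -4.353
v -1.864 0.776 1.399
v -0.476 1.282 2.53
v -1.856 1.886 0.893
v -0.468 2.392 2.024
v -1.252 0.488 0.776
v 0.136 0.994 1.907
v -1.244 1.598 0.27
v 0.144 2.104 1.401
v -1.113 -3.729 2.097
v -0.759 -4.048 1.684
v 0.346 -4.41 2.911
v -0.007 -4.091 3.323
v -0.637 -3.583 1.711
v 0.469 -3.944 2.937
v -0.793 -3.203 1.964
v 0.312 -3.564 3.19
v -1.137 -3.132 2.295
v -0.031 -3.493 3.521
v -1.466 -3.41 2.509
v -0.361 -3.772 3.736
v -1.589 -3.876 2.483
v -0.483 -4.237 3.709
v -1.432 -4.256 2.23
v -0.327 -4.617 3.456
v -1.089 -4.327 1.899
v 0.017 -4.688 3.125
f 1 38 17
f 38 12 41
f 17 41 6
f 38 41 17
f 1 17 13
f 17 6 18
f 13 18 2
f 17 18 13
f 1 13 22
f 13 2 23
f 22 23 8
f 13 23 22
f 1 22 34
f 22 8 37
f 34 37 11
f 22 37 34
f 1 34 38
f 34 11 42
f 38 42 12
f 34 42 38
f 2 18 29
f 18 6 32
f 29 32 10
f 18 32 29
f 6 41 19
f 41 12 40
f 19 40 5
f 41 40 19
f 12 42 39
f 42 11 35
f 39 35 3
f 42 35 39
f 11 37 36
f 37 8 24
f 36 24 7
f 37 24 36
f 8 23 28
f 23 2 25
f 28 25 9
f 23 25 28
f 4 30 16
f 30 10 31
f 16 31 5
f 30 31 16
f 4 16 14
f 16 5 15
f 14 15 3
f 16 15 14
f 4 14 21
f 14 3 20
f 21 20 7
f 14 20 21
f 4 21 26
f 21 7 27
f 26 27 9
f 21 27 26
f 4 26 30
f 26 9 33
f 30 33 10
f 26 33 30
f 5 31 19
f 31 10 32
f 19 32 6
f 31 32 19
f 3 15 39
f 15 5 40
f 39 40 12
f 15 40 39
f 7 20 36
f 20 3 35
f 36 35 11
f 20 35 36
f 9 27 28
f 27 7 24
f 28 24 8
f 27 24 28
f 10 33 29
f 33 9 25
f 29 25 2
f 33 25 29
f 44 43 46
f 44 46 45
f 46 43 47
f 46 47 45
f 47 43 48
f 47 48 45
f 48 43 49
f 48 49 45
f 49 43 50
f 49 50 45
f 50 43 51
f 50 51 45
f 51 43 52
f 51 52 45
f 52 43 44
f 52 44 45
f 54 56 53
f 57 54 53
f 53 56 55
f 55 57 53
f 54 60 56
f 58 54 57
f 58 60 54
f 56 60 55
f 59 57 55
f 55 60 59
f 59 58 57
f 60 58 59
f 62 61 65
f 62 65 63
f 63 65 66
f 63 66 64
f 65 61 67
f 65 67 66
f 66 67 68
f 66 68 64
f 67 61 69
f 67 69 68
f 68 69 70
f 68 70 64
f 69 61 71
f 69 71 70
f 70 71 72
f 70 72 64
f 71 61 73
f 71 73 72
f 72 73 74
f 72 74 64
f 73 61 75
f 73 75 74
f 74 75 76
f 74 76 64
f 75 61 77
f 75 77 76
f 76 77 78
f 76 78 64
f 77 61 62
f 77 62 78
f 78 62 63
f 78 63 64



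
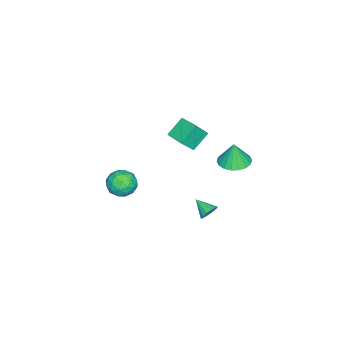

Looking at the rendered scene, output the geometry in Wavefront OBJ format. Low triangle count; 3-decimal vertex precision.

v -0.167 1.801 -3.579
v 0.289 1.856 -3.224
v -0.473 0.879 -3.041
v 0.043 2.02 -3.084
v -0.27 2.114 -3.101
v -0.55 2.108 -3.27
v -0.708 2.005 -3.537
v -0.694 1.837 -3.817
v -0.513 1.658 -4.021
v -0.222 1.524 -4.085
v 0.086 1.477 -3.988
v 0.315 1.534 -3.762
v 0.39 1.675 -3.477
v 0.689 0.493 2.465
v -0.172 0.903 3.304
v 1.318 1.554 2.593
v 0.457 1.964 3.431
v 1.263 0.056 3.269
v 0.402 0.466 4.107
v 1.892 1.117 3.396
v 1.031 1.527 4.235
v -0.423 -2.521 -3.144
v 0.343 -2.747 -2.678
v -0.743 -3.973 -3.322
v 0.023 -4.199 -2.856
v -0.686 -3.802 -2.414
v -0.488 -2.904 -2.305
v 0.088 -3.816 -3.695
v 0.286 -2.918 -3.586
v 0.66 -3.547 -3.019
v 0.181 -3.539 -2.227
v -0.581 -3.181 -3.773
v -1.06 -3.173 -2.981
v -0.012 -2.507 -2.895
v -0.388 -4.213 -3.105
v -0.805 -3.98 -2.845
v -0.355 -4.113 -2.571
v -0.501 -2.599 -2.676
v -0.05 -2.732 -2.402
v -0.655 -3.352 -2.247
v -0.35 -3.988 -3.598
v 0.101 -4.121 -3.324
v -0.045 -2.607 -3.429
v 0.405 -2.74 -3.155
v 0.255 -3.368 -3.753
v 0.625 -3.11 -2.822
v 0.436 -3.963 -2.926
v 0.475 -3.738 -3.42
v 0.591 -3.211 -3.355
v 0.343 -3.105 -2.356
v 0.155 -3.958 -2.461
v -0.262 -3.725 -2.202
v -0.146 -3.197 -2.137
v 0.529 -3.575 -2.557
v -0.555 -2.762 -3.539
v -0.743 -3.615 -3.644
v -0.254 -3.523 -3.863
v -0.138 -2.995 -3.798
v -0.836 -2.757 -3.074
v -1.025 -3.61 -3.178
v -0.991 -3.509 -2.645
v -0.875 -2.982 -2.58
v -0.929 -3.145 -3.443
v 0.879 3.612 2.136
v 1.748 3.429 2.091
v 0.941 3.588 3.464
v 1.742 3.824 2.099
v 1.565 4.178 2.114
v 1.252 4.42 2.133
v 0.865 4.502 2.153
v 0.48 4.407 2.169
v 0.175 4.155 2.179
v 0.009 3.796 2.18
v 0.015 3.4 2.173
v 0.192 3.046 2.158
v 0.506 2.804 2.139
v 0.893 2.722 2.119
v 1.277 2.817 2.103
v 1.582 3.069 2.093
f 2 1 4
f 2 4 3
f 4 1 5
f 4 5 3
f 5 1 6
f 5 6 3
f 6 1 7
f 6 7 3
f 7 1 8
f 7 8 3
f 8 1 9
f 8 9 3
f 9 1 10
f 9 10 3
f 10 1 11
f 10 11 3
f 11 1 12
f 11 12 3
f 12 1 13
f 12 13 3
f 13 1 2
f 13 2 3
f 15 17 14
f 18 15 14
f 14 17 16
f 16 18 14
f 15 21 17
f 19 15 18
f 19 21 15
f 17 21 16
f 20 18 16
f 16 21 20
f 20 19 18
f 21 19 20
f 22 59 38
f 59 33 62
f 38 62 27
f 59 62 38
f 22 38 34
f 38 27 39
f 34 39 23
f 38 39 34
f 22 34 43
f 34 23 44
f 43 44 29
f 34 44 43
f 22 43 55
f 43 29 58
f 55 58 32
f 43 58 55
f 22 55 59
f 55 32 63
f 59 63 33
f 55 63 59
f 23 39 50
f 39 27 53
f 50 53 31
f 39 53 50
f 27 62 40
f 62 33 61
f 40 61 26
f 62 61 40
f 33 63 60
f 63 32 56
f 60 56 24
f 63 56 60
f 32 58 57
f 58 29 45
f 57 45 28
f 58 45 57
f 29 44 49
f 44 23 46
f 49 46 30
f 44 46 49
f 25 51 37
f 51 31 52
f 37 52 26
f 51 52 37
f 25 37 35
f 37 26 36
f 35 36 24
f 37 36 35
f 25 35 42
f 35 24 41
f 42 41 28
f 35 41 42
f 25 42 47
f 42 28 48
f 47 48 30
f 42 48 47
f 25 47 51
f 47 30 54
f 51 54 31
f 47 54 51
f 26 52 40
f 52 31 53
f 40 53 27
f 52 53 40
f 24 36 60
f 36 26 61
f 60 61 33
f 36 61 60
f 28 41 57
f 41 24 56
f 57 56 32
f 41 56 57
f 30 48 49
f 48 28 45
f 49 45 29
f 48 45 49
f 31 54 50
f 54 30 46
f 50 46 23
f 54 46 50
f 65 64 67
f 65 67 66
f 67 64 68
f 67 68 66
f 68 64 69
f 68 69 66
f 69 64 70
f 69 70 66
f 70 64 71
f 70 71 66
f 71 64 72
f 71 72 66
f 72 64 73
f 72 73 66
f 73 64 74
f 73 74 66
f 74 64 75
f 74 75 66
f 75 64 76
f 75 76 66
f 76 64 77
f 76 77 66
f 77 64 78
f 77 78 66
f 78 64 79
f 78 79 66
f 79 64 65
f 79 65 66



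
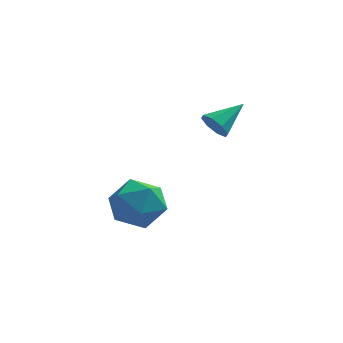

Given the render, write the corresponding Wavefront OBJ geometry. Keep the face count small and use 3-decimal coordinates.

v -2.334 -3.113 -0.309
v -1.241 -2.956 -0.801
v -2.759 -4.444 -1.679
v -1.666 -4.287 -2.171
v -1.771 -4.817 -1.089
v -1.509 -3.994 -0.243
v -2.491 -3.406 -2.237
v -2.229 -2.583 -1.391
v -1.338 -3.137 -1.993
v -0.893 -4.009 -1.283
v -3.107 -3.391 -1.197
v -2.662 -4.263 -0.487
v 0.496 0.429 0.726
v 0.931 0.39 0.166
v 1.544 1.411 1.474
v 0.576 0.8 0.126
v 0.174 0.992 0.437
v -0.04 0.854 0.918
v 0.06 0.467 1.286
v 0.415 0.058 1.326
v 0.817 -0.134 1.015
v 1.031 0.003 0.534
f 1 12 6
f 1 6 2
f 1 2 8
f 1 8 11
f 1 11 12
f 2 6 10
f 6 12 5
f 12 11 3
f 11 8 7
f 8 2 9
f 4 10 5
f 4 5 3
f 4 3 7
f 4 7 9
f 4 9 10
f 5 10 6
f 3 5 12
f 7 3 11
f 9 7 8
f 10 9 2
f 14 13 16
f 14 16 15
f 16 13 17
f 16 17 15
f 17 13 18
f 17 18 15
f 18 13 19
f 18 19 15
f 19 13 20
f 19 20 15
f 20 13 21
f 20 21 15
f 21 13 22
f 21 22 15
f 22 13 14
f 22 14 15



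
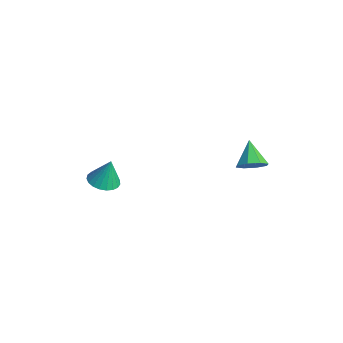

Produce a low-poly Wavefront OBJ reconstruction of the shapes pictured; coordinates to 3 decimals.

v -4.019 -4.057 -2.48
v -3.57 -3.404 -2.69
v -3.841 -3.723 -1.06
v -3.885 -3.274 -2.681
v -4.223 -3.279 -2.638
v -4.526 -3.419 -2.567
v -4.741 -3.669 -2.481
v -4.831 -3.986 -2.395
v -4.781 -4.316 -2.324
v -4.599 -4.601 -2.28
v -4.317 -4.792 -2.27
v -3.983 -4.856 -2.297
v -3.655 -4.781 -2.355
v -3.39 -4.582 -2.435
v -3.234 -4.292 -2.523
v -3.214 -3.961 -2.604
v -3.333 -3.647 -2.663
v -1.041 2.284 -1.68
v -0.588 2.904 -1.455
v -2.099 2.716 -0.74
v -0.952 3.039 -1.928
v -1.369 2.732 -2.256
v -1.593 2.162 -2.246
v -1.493 1.664 -1.905
v -1.129 1.528 -1.432
v -0.713 1.835 -1.104
v -0.489 2.405 -1.114
f 2 1 4
f 2 4 3
f 4 1 5
f 4 5 3
f 5 1 6
f 5 6 3
f 6 1 7
f 6 7 3
f 7 1 8
f 7 8 3
f 8 1 9
f 8 9 3
f 9 1 10
f 9 10 3
f 10 1 11
f 10 11 3
f 11 1 12
f 11 12 3
f 12 1 13
f 12 13 3
f 13 1 14
f 13 14 3
f 14 1 15
f 14 15 3
f 15 1 16
f 15 16 3
f 16 1 17
f 16 17 3
f 17 1 2
f 17 2 3
f 19 18 21
f 19 21 20
f 21 18 22
f 21 22 20
f 22 18 23
f 22 23 20
f 23 18 24
f 23 24 20
f 24 18 25
f 24 25 20
f 25 18 26
f 25 26 20
f 26 18 27
f 26 27 20
f 27 18 19
f 27 19 20



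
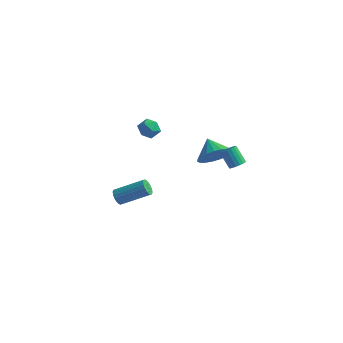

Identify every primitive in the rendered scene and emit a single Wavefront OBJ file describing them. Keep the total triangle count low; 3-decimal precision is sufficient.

v -2.023 -4.147 -2.034
v -1.741 -4.215 -2.453
v -0.315 -3.542 -1.606
v -0.597 -3.473 -1.186
v -1.823 -4.005 -2.481
v -0.398 -3.332 -1.634
v -1.945 -3.824 -2.421
v -0.519 -3.151 -1.573
v -2.082 -3.706 -2.284
v -0.656 -3.033 -1.436
v -2.208 -3.675 -2.097
v -0.782 -3.002 -1.25
v -2.297 -3.738 -1.898
v -0.871 -3.065 -1.05
v -2.331 -3.882 -1.725
v -0.905 -3.209 -0.878
v -2.305 -4.078 -1.614
v -0.879 -3.405 -0.767
v -2.222 -4.288 -1.586
v -0.797 -3.615 -0.739
v -2.101 -4.469 -1.647
v -0.675 -3.796 -0.799
v -1.964 -4.587 -1.784
v -0.538 -3.914 -0.936
v -1.838 -4.618 -1.97
v -0.412 -3.945 -1.123
v -1.749 -4.555 -2.17
v -0.323 -3.882 -1.322
v -1.715 -4.411 -2.342
v -0.289 -3.738 -1.495
v -2.7 1.639 -0.189
v -2.22 1.151 -0.355
v -3.5 0.829 -0.125
v -3.02 0.341 -0.291
v -2.989 0.667 0.333
v -2.495 1.168 0.293
v -3.225 0.812 -0.773
v -2.731 1.313 -0.813
v -2.544 0.64 -0.716
v -2.399 0.551 -0.033
v -3.321 1.429 -0.447
v -3.176 1.34 0.236
v -0.057 3.474 -3.221
v 0.759 3.927 -2.699
v -0.903 4.186 -2.519
v 0.705 4.203 -3.044
v 0.519 4.353 -3.419
v 0.234 4.351 -3.761
v -0.102 4.197 -4.009
v -0.43 3.918 -4.12
v -0.694 3.562 -4.077
v -0.847 3.191 -3.885
v -0.864 2.869 -3.579
v -0.742 2.651 -3.211
v -0.501 2.576 -2.844
v -0.183 2.656 -2.543
v 0.156 2.877 -2.359
v 0.458 3.201 -2.324
v 0.672 3.573 -2.444
v 1.805 2.397 -2.608
v 2.141 2.722 -2.432
v 1.431 2.969 -1.535
v 1.095 2.643 -1.712
v 2.015 2.848 -2.566
v 1.306 3.095 -1.669
v 1.848 2.885 -2.709
v 1.138 3.131 -1.812
v 1.672 2.824 -2.831
v 0.963 3.071 -1.934
v 1.523 2.679 -2.909
v 0.813 2.926 -2.012
v 1.429 2.478 -2.928
v 0.72 2.725 -2.031
v 1.41 2.261 -2.884
v 0.7 2.508 -1.987
v 1.469 2.071 -2.785
v 0.759 2.318 -1.888
v 1.594 1.945 -2.651
v 0.885 2.192 -1.754
v 1.762 1.909 -2.508
v 1.052 2.155 -1.611
v 1.937 1.969 -2.386
v 1.228 2.216 -1.489
v 2.087 2.114 -2.308
v 1.377 2.361 -1.411
v 2.18 2.315 -2.289
v 1.471 2.562 -1.392
v 2.2 2.532 -2.333
v 1.49 2.779 -1.436
f 2 1 5
f 2 5 3
f 3 5 6
f 3 6 4
f 5 1 7
f 5 7 6
f 6 7 8
f 6 8 4
f 7 1 9
f 7 9 8
f 8 9 10
f 8 10 4
f 9 1 11
f 9 11 10
f 10 11 12
f 10 12 4
f 11 1 13
f 11 13 12
f 12 13 14
f 12 14 4
f 13 1 15
f 13 15 14
f 14 15 16
f 14 16 4
f 15 1 17
f 15 17 16
f 16 17 18
f 16 18 4
f 17 1 19
f 17 19 18
f 18 19 20
f 18 20 4
f 19 1 21
f 19 21 20
f 20 21 22
f 20 22 4
f 21 1 23
f 21 23 22
f 22 23 24
f 22 24 4
f 23 1 25
f 23 25 24
f 24 25 26
f 24 26 4
f 25 1 27
f 25 27 26
f 26 27 28
f 26 28 4
f 27 1 29
f 27 29 28
f 28 29 30
f 28 30 4
f 29 1 2
f 29 2 30
f 30 2 3
f 30 3 4
f 31 42 36
f 31 36 32
f 31 32 38
f 31 38 41
f 31 41 42
f 32 36 40
f 36 42 35
f 42 41 33
f 41 38 37
f 38 32 39
f 34 40 35
f 34 35 33
f 34 33 37
f 34 37 39
f 34 39 40
f 35 40 36
f 33 35 42
f 37 33 41
f 39 37 38
f 40 39 32
f 44 43 46
f 44 46 45
f 46 43 47
f 46 47 45
f 47 43 48
f 47 48 45
f 48 43 49
f 48 49 45
f 49 43 50
f 49 50 45
f 50 43 51
f 50 51 45
f 51 43 52
f 51 52 45
f 52 43 53
f 52 53 45
f 53 43 54
f 53 54 45
f 54 43 55
f 54 55 45
f 55 43 56
f 55 56 45
f 56 43 57
f 56 57 45
f 57 43 58
f 57 58 45
f 58 43 59
f 58 59 45
f 59 43 44
f 59 44 45
f 61 60 64
f 61 64 62
f 62 64 65
f 62 65 63
f 64 60 66
f 64 66 65
f 65 66 67
f 65 67 63
f 66 60 68
f 66 68 67
f 67 68 69
f 67 69 63
f 68 60 70
f 68 70 69
f 69 70 71
f 69 71 63
f 70 60 72
f 70 72 71
f 71 72 73
f 71 73 63
f 72 60 74
f 72 74 73
f 73 74 75
f 73 75 63
f 74 60 76
f 74 76 75
f 75 76 77
f 75 77 63
f 76 60 78
f 76 78 77
f 77 78 79
f 77 79 63
f 78 60 80
f 78 80 79
f 79 80 81
f 79 81 63
f 80 60 82
f 80 82 81
f 81 82 83
f 81 83 63
f 82 60 84
f 82 84 83
f 83 84 85
f 83 85 63
f 84 60 86
f 84 86 85
f 85 86 87
f 85 87 63
f 86 60 88
f 86 88 87
f 87 88 89
f 87 89 63
f 88 60 61
f 88 61 89
f 89 61 62
f 89 62 63



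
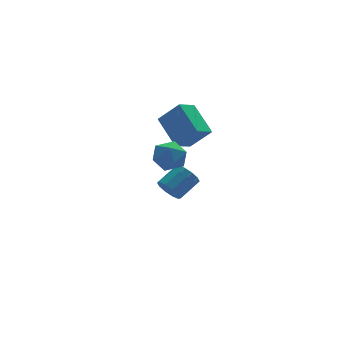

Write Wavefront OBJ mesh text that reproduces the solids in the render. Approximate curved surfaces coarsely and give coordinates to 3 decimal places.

v 0.202 -2.075 3.651
v 0.531 -2.611 4.427
v -0.311 -3.429 2.933
v 0.018 -3.965 3.709
v -0.767 -3.358 3.819
v -0.45 -2.521 4.263
v 0.67 -3.519 3.097
v 0.987 -2.682 3.541
v 0.821 -3.504 4.084
v -0.068 -3.404 4.531
v 0.288 -2.636 2.829
v -0.601 -2.536 3.276
v 1.432 -0.358 2.692
v 2.382 -1.01 3.929
v 1.131 1.394 3.847
v 2.081 0.742 5.084
v 2.459 0.158 2.176
v 3.409 -0.494 3.413
v 2.158 1.91 3.331
v 3.108 1.258 4.568
v 2.435 3.23 -2.939
v 2.753 3.552 -3.646
v 4.043 4.032 -2.849
v 3.725 3.71 -2.141
v 2.472 3.922 -3.414
v 3.761 4.401 -2.617
v 2.177 4.027 -3
v 3.466 4.507 -2.203
v 1.981 3.828 -2.563
v 3.27 4.308 -1.765
v 1.958 3.401 -2.269
v 3.247 3.88 -1.472
v 2.117 2.908 -2.231
v 3.407 3.388 -1.434
v 2.399 2.539 -2.463
v 3.688 3.018 -1.666
v 2.694 2.433 -2.877
v 3.983 2.913 -2.08
v 2.89 2.632 -3.315
v 4.179 3.112 -2.517
v 2.913 3.06 -3.608
v 4.202 3.539 -2.811
f 1 12 6
f 1 6 2
f 1 2 8
f 1 8 11
f 1 11 12
f 2 6 10
f 6 12 5
f 12 11 3
f 11 8 7
f 8 2 9
f 4 10 5
f 4 5 3
f 4 3 7
f 4 7 9
f 4 9 10
f 5 10 6
f 3 5 12
f 7 3 11
f 9 7 8
f 10 9 2
f 14 16 13
f 17 14 13
f 13 16 15
f 15 17 13
f 14 20 16
f 18 14 17
f 18 20 14
f 16 20 15
f 19 17 15
f 15 20 19
f 19 18 17
f 20 18 19
f 22 21 25
f 22 25 23
f 23 25 26
f 23 26 24
f 25 21 27
f 25 27 26
f 26 27 28
f 26 28 24
f 27 21 29
f 27 29 28
f 28 29 30
f 28 30 24
f 29 21 31
f 29 31 30
f 30 31 32
f 30 32 24
f 31 21 33
f 31 33 32
f 32 33 34
f 32 34 24
f 33 21 35
f 33 35 34
f 34 35 36
f 34 36 24
f 35 21 37
f 35 37 36
f 36 37 38
f 36 38 24
f 37 21 39
f 37 39 38
f 38 39 40
f 38 40 24
f 39 21 41
f 39 41 40
f 40 41 42
f 40 42 24
f 41 21 22
f 41 22 42
f 42 22 23
f 42 23 24



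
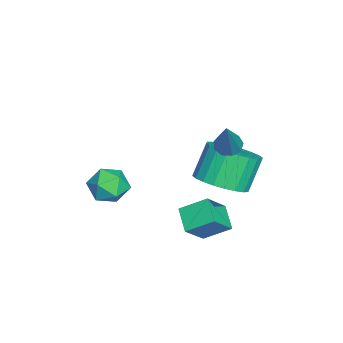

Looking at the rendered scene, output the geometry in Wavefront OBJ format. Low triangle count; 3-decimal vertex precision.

v 0.314 -1.123 0.543
v 0.237 -0.155 1.14
v -0.437 -0.629 -0.354
v -0.514 0.339 0.243
v 1.134 -0.759 0.057
v 1.057 0.209 0.654
v 0.383 -0.265 -0.84
v 0.306 0.703 -0.243
v -0.055 -3.138 1.978
v 0.705 -3.04 2.206
v 0.335 -3.88 0.994
v 1.095 -3.782 1.222
v 0.595 -4.213 1.672
v 0.354 -3.754 2.281
v 0.686 -3.166 0.919
v 0.445 -2.707 1.528
v 1.163 -3.057 1.552
v 1.107 -3.705 2.017
v -0.067 -3.215 1.183
v -0.123 -3.863 1.648
v -0.978 0.343 3.075
v -0.576 0.191 2.799
v 0.178 0.437 4.705
v -0.599 0.539 2.795
v -0.799 0.796 2.922
v -1.082 0.84 3.121
v -1.317 0.652 3.298
v -1.393 0.32 3.37
v -1.274 -0.002 3.305
v -1.017 -0.162 3.132
v -0.741 -0.086 2.932
v -0.929 0.109 1.101
v -0.057 -0.013 1.616
v -0.74 0.349 2.855
v -1.611 0.471 2.339
v -0.035 0.371 1.516
v -0.717 0.734 2.755
v -0.149 0.716 1.353
v -0.831 1.078 2.591
v -0.382 0.968 1.151
v -1.064 1.33 2.39
v -0.697 1.089 0.941
v -1.38 1.452 2.18
v -1.049 1.061 0.756
v -1.731 1.424 1.995
v -1.382 0.888 0.623
v -2.064 1.251 1.862
v -1.646 0.597 0.563
v -2.328 0.959 1.802
v -1.8 0.231 0.585
v -2.483 0.593 1.824
v -1.823 -0.154 0.685
v -2.505 0.209 1.924
v -1.709 -0.498 0.849
v -2.391 -0.136 2.087
v -1.476 -0.75 1.05
v -2.158 -0.388 2.289
v -1.16 -0.872 1.26
v -1.843 -0.509 2.499
v -0.809 -0.844 1.445
v -1.491 -0.481 2.684
v -0.476 -0.671 1.578
v -1.158 -0.308 2.817
v -0.212 -0.379 1.638
v -0.894 -0.017 2.877
f 2 4 1
f 5 2 1
f 1 4 3
f 3 5 1
f 2 8 4
f 6 2 5
f 6 8 2
f 4 8 3
f 7 5 3
f 3 8 7
f 7 6 5
f 8 6 7
f 9 20 14
f 9 14 10
f 9 10 16
f 9 16 19
f 9 19 20
f 10 14 18
f 14 20 13
f 20 19 11
f 19 16 15
f 16 10 17
f 12 18 13
f 12 13 11
f 12 11 15
f 12 15 17
f 12 17 18
f 13 18 14
f 11 13 20
f 15 11 19
f 17 15 16
f 18 17 10
f 22 21 24
f 22 24 23
f 24 21 25
f 24 25 23
f 25 21 26
f 25 26 23
f 26 21 27
f 26 27 23
f 27 21 28
f 27 28 23
f 28 21 29
f 28 29 23
f 29 21 30
f 29 30 23
f 30 21 31
f 30 31 23
f 31 21 22
f 31 22 23
f 33 32 36
f 33 36 34
f 34 36 37
f 34 37 35
f 36 32 38
f 36 38 37
f 37 38 39
f 37 39 35
f 38 32 40
f 38 40 39
f 39 40 41
f 39 41 35
f 40 32 42
f 40 42 41
f 41 42 43
f 41 43 35
f 42 32 44
f 42 44 43
f 43 44 45
f 43 45 35
f 44 32 46
f 44 46 45
f 45 46 47
f 45 47 35
f 46 32 48
f 46 48 47
f 47 48 49
f 47 49 35
f 48 32 50
f 48 50 49
f 49 50 51
f 49 51 35
f 50 32 52
f 50 52 51
f 51 52 53
f 51 53 35
f 52 32 54
f 52 54 53
f 53 54 55
f 53 55 35
f 54 32 56
f 54 56 55
f 55 56 57
f 55 57 35
f 56 32 58
f 56 58 57
f 57 58 59
f 57 59 35
f 58 32 60
f 58 60 59
f 59 60 61
f 59 61 35
f 60 32 62
f 60 62 61
f 61 62 63
f 61 63 35
f 62 32 64
f 62 64 63
f 63 64 65
f 63 65 35
f 64 32 33
f 64 33 65
f 65 33 34
f 65 34 35



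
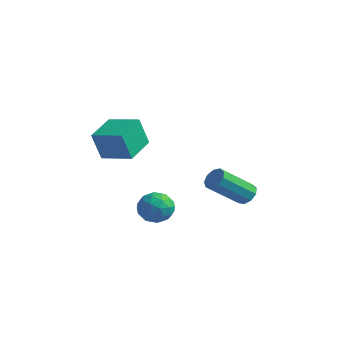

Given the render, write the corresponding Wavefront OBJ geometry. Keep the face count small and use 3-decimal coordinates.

v -2.783 -3.827 2.66
v -2.957 -4.157 3.864
v -3.111 -2.543 2.964
v -3.286 -2.873 4.168
v -1.534 -3.567 2.912
v -1.709 -3.897 4.116
v -1.863 -2.283 3.216
v -2.037 -2.613 4.42
v -0.458 1.682 -0.458
v 0.033 1.621 -0.268
v -0.551 0.378 0.848
v -1.042 0.438 0.658
v -0.143 1.875 -0.078
v -0.728 0.632 1.038
v -0.467 2.038 -0.066
v -1.051 0.795 1.05
v -0.786 2.034 -0.237
v -1.371 0.791 0.879
v -0.952 1.865 -0.512
v -1.536 0.622 0.604
v -0.886 1.611 -0.762
v -1.471 0.368 0.355
v -0.62 1.389 -0.869
v -1.205 0.146 0.247
v -0.278 1.304 -0.784
v -0.863 0.061 0.332
v -0.02 1.396 -0.547
v -0.605 0.153 0.569
v -2.022 -1.039 -1.003
v -1.565 -1.199 -0.408
v -2.815 -1.921 -0.632
v -2.358 -2.081 -0.037
v -2.738 -1.415 -0.06
v -2.249 -0.87 -0.289
v -2.131 -2.25 -0.751
v -1.642 -1.705 -0.98
v -1.633 -1.948 -0.252
v -2.008 -1.431 0.175
v -2.372 -1.689 -1.215
v -2.747 -1.172 -0.788
v -1.724 -1.042 -0.738
v -2.656 -2.078 -0.302
v -2.879 -1.687 -0.316
v -2.611 -1.781 0.034
v -2.126 -0.848 -0.668
v -1.857 -0.942 -0.318
v -2.547 -1.069 -0.114
v -2.523 -2.178 -0.722
v -2.254 -2.272 -0.372
v -1.769 -1.339 -1.074
v -1.501 -1.433 -0.724
v -1.833 -2.051 -0.926
v -1.495 -1.576 -0.296
v -1.961 -2.094 -0.078
v -1.828 -2.194 -0.498
v -1.54 -1.873 -0.632
v -1.716 -1.272 -0.045
v -2.181 -1.791 0.173
v -2.405 -1.399 0.159
v -2.117 -1.079 0.024
v -1.755 -1.712 0.046
v -2.199 -1.329 -1.213
v -2.664 -1.848 -0.995
v -2.263 -2.041 -1.064
v -1.975 -1.721 -1.199
v -2.419 -1.026 -0.962
v -2.885 -1.544 -0.744
v -2.84 -1.247 -0.408
v -2.552 -0.926 -0.542
v -2.625 -1.408 -1.086
f 2 4 1
f 5 2 1
f 1 4 3
f 3 5 1
f 2 8 4
f 6 2 5
f 6 8 2
f 4 8 3
f 7 5 3
f 3 8 7
f 7 6 5
f 8 6 7
f 10 9 13
f 10 13 11
f 11 13 14
f 11 14 12
f 13 9 15
f 13 15 14
f 14 15 16
f 14 16 12
f 15 9 17
f 15 17 16
f 16 17 18
f 16 18 12
f 17 9 19
f 17 19 18
f 18 19 20
f 18 20 12
f 19 9 21
f 19 21 20
f 20 21 22
f 20 22 12
f 21 9 23
f 21 23 22
f 22 23 24
f 22 24 12
f 23 9 25
f 23 25 24
f 24 25 26
f 24 26 12
f 25 9 27
f 25 27 26
f 26 27 28
f 26 28 12
f 27 9 10
f 27 10 28
f 28 10 11
f 28 11 12
f 29 66 45
f 66 40 69
f 45 69 34
f 66 69 45
f 29 45 41
f 45 34 46
f 41 46 30
f 45 46 41
f 29 41 50
f 41 30 51
f 50 51 36
f 41 51 50
f 29 50 62
f 50 36 65
f 62 65 39
f 50 65 62
f 29 62 66
f 62 39 70
f 66 70 40
f 62 70 66
f 30 46 57
f 46 34 60
f 57 60 38
f 46 60 57
f 34 69 47
f 69 40 68
f 47 68 33
f 69 68 47
f 40 70 67
f 70 39 63
f 67 63 31
f 70 63 67
f 39 65 64
f 65 36 52
f 64 52 35
f 65 52 64
f 36 51 56
f 51 30 53
f 56 53 37
f 51 53 56
f 32 58 44
f 58 38 59
f 44 59 33
f 58 59 44
f 32 44 42
f 44 33 43
f 42 43 31
f 44 43 42
f 32 42 49
f 42 31 48
f 49 48 35
f 42 48 49
f 32 49 54
f 49 35 55
f 54 55 37
f 49 55 54
f 32 54 58
f 54 37 61
f 58 61 38
f 54 61 58
f 33 59 47
f 59 38 60
f 47 60 34
f 59 60 47
f 31 43 67
f 43 33 68
f 67 68 40
f 43 68 67
f 35 48 64
f 48 31 63
f 64 63 39
f 48 63 64
f 37 55 56
f 55 35 52
f 56 52 36
f 55 52 56
f 38 61 57
f 61 37 53
f 57 53 30
f 61 53 57



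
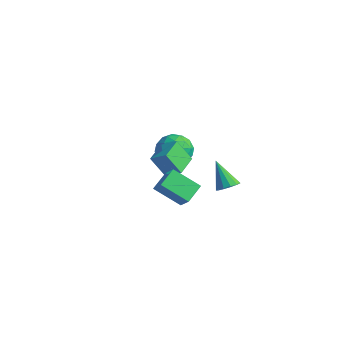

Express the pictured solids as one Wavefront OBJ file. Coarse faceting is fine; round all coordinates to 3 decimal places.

v -1.079 -0.019 -1.492
v -1.733 -0.544 -0.176
v -1.694 1.329 -1.26
v -2.348 0.805 0.055
v -0.172 0.295 -0.915
v -0.826 -0.229 0.4
v -0.787 1.644 -0.684
v -1.441 1.119 0.632
v -3.491 3.935 -1.628
v -2.596 3.337 -2.079
v -4.564 2.383 -1.701
v -3.669 1.785 -2.152
v -3.631 2.145 -1.042
v -2.968 3.104 -0.997
v -4.192 2.616 -2.783
v -3.529 3.575 -2.738
v -3.029 2.521 -2.792
v -2.682 2.231 -1.716
v -4.478 3.489 -2.064
v -4.131 3.199 -0.988
v -2.949 3.772 -1.847
v -4.211 1.948 -1.933
v -4.189 2.16 -1.281
v -3.662 1.808 -1.545
v -3.168 3.636 -1.211
v -2.641 3.284 -1.476
v -3.25 2.584 -0.867
v -4.519 2.436 -2.304
v -3.992 2.084 -2.569
v -3.498 3.912 -2.235
v -2.971 3.56 -2.499
v -3.91 3.136 -2.913
v -2.677 2.941 -2.531
v -3.309 2.029 -2.574
v -3.616 2.517 -2.945
v -3.226 3.081 -2.919
v -2.474 2.77 -1.899
v -3.105 1.858 -1.942
v -3.082 2.07 -1.29
v -2.692 2.634 -1.263
v -2.728 2.291 -2.318
v -4.055 3.862 -1.838
v -4.686 2.95 -1.881
v -4.468 3.086 -2.517
v -4.078 3.65 -2.49
v -3.851 3.691 -1.206
v -4.483 2.779 -1.249
v -3.934 2.639 -0.861
v -3.544 3.203 -0.835
v -4.432 3.429 -1.462
v 2.262 -3.839 1.023
v 3.068 -4.031 1.82
v 1.99 -2.755 1.56
v 2.796 -2.947 2.357
v 3.464 -3.033 0.003
v 4.27 -3.225 0.8
v 3.192 -1.949 0.54
v 3.998 -2.141 1.337
v 2.54 1.193 -1.028
v 3.106 1.287 -0.627
v 1.48 1.267 0.448
v 2.984 1.647 -0.733
v 2.721 1.863 -0.932
v 2.4 1.866 -1.163
v 2.125 1.655 -1.35
v 1.981 1.298 -1.436
v 2.015 0.908 -1.392
v 2.216 0.608 -1.233
v 2.52 0.494 -1.009
v 2.83 0.602 -0.791
v 3.049 0.898 -0.649
f 2 4 1
f 5 2 1
f 1 4 3
f 3 5 1
f 2 8 4
f 6 2 5
f 6 8 2
f 4 8 3
f 7 5 3
f 3 8 7
f 7 6 5
f 8 6 7
f 9 46 25
f 46 20 49
f 25 49 14
f 46 49 25
f 9 25 21
f 25 14 26
f 21 26 10
f 25 26 21
f 9 21 30
f 21 10 31
f 30 31 16
f 21 31 30
f 9 30 42
f 30 16 45
f 42 45 19
f 30 45 42
f 9 42 46
f 42 19 50
f 46 50 20
f 42 50 46
f 10 26 37
f 26 14 40
f 37 40 18
f 26 40 37
f 14 49 27
f 49 20 48
f 27 48 13
f 49 48 27
f 20 50 47
f 50 19 43
f 47 43 11
f 50 43 47
f 19 45 44
f 45 16 32
f 44 32 15
f 45 32 44
f 16 31 36
f 31 10 33
f 36 33 17
f 31 33 36
f 12 38 24
f 38 18 39
f 24 39 13
f 38 39 24
f 12 24 22
f 24 13 23
f 22 23 11
f 24 23 22
f 12 22 29
f 22 11 28
f 29 28 15
f 22 28 29
f 12 29 34
f 29 15 35
f 34 35 17
f 29 35 34
f 12 34 38
f 34 17 41
f 38 41 18
f 34 41 38
f 13 39 27
f 39 18 40
f 27 40 14
f 39 40 27
f 11 23 47
f 23 13 48
f 47 48 20
f 23 48 47
f 15 28 44
f 28 11 43
f 44 43 19
f 28 43 44
f 17 35 36
f 35 15 32
f 36 32 16
f 35 32 36
f 18 41 37
f 41 17 33
f 37 33 10
f 41 33 37
f 52 54 51
f 55 52 51
f 51 54 53
f 53 55 51
f 52 58 54
f 56 52 55
f 56 58 52
f 54 58 53
f 57 55 53
f 53 58 57
f 57 56 55
f 58 56 57
f 60 59 62
f 60 62 61
f 62 59 63
f 62 63 61
f 63 59 64
f 63 64 61
f 64 59 65
f 64 65 61
f 65 59 66
f 65 66 61
f 66 59 67
f 66 67 61
f 67 59 68
f 67 68 61
f 68 59 69
f 68 69 61
f 69 59 70
f 69 70 61
f 70 59 71
f 70 71 61
f 71 59 60
f 71 60 61



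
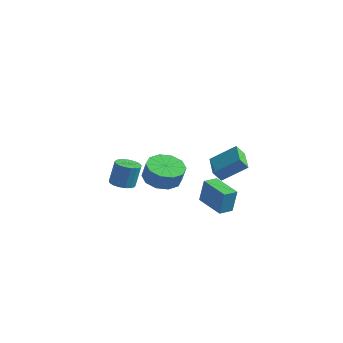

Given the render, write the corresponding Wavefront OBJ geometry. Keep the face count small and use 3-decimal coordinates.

v 1.537 2.132 -0.15
v 1.273 1.698 0.544
v 0.299 3.245 0.076
v 0.035 2.81 0.769
v 2.645 3.15 0.911
v 2.381 2.715 1.604
v 1.407 4.262 1.136
v 1.143 3.828 1.83
v 2.632 -3.868 2.903
v 3.552 -4.332 2.547
v 3.928 -4.395 3.6
v 3.008 -3.932 3.957
v 3.644 -3.665 2.554
v 4.02 -3.728 3.607
v 3.35 -3.075 2.695
v 3.726 -3.139 3.748
v 2.782 -2.789 2.915
v 3.158 -2.852 3.968
v 2.156 -2.915 3.131
v 2.532 -2.978 4.184
v 1.712 -3.405 3.26
v 2.088 -3.468 4.313
v 1.62 -4.072 3.253
v 1.996 -4.135 4.306
v 1.914 -4.661 3.112
v 2.29 -4.725 4.165
v 2.482 -4.948 2.892
v 2.858 -5.011 3.945
v 3.108 -4.822 2.676
v 3.484 -4.885 3.729
v 1.573 0.261 -0.913
v 1.817 0.37 0.624
v 1.721 1.154 -1
v 1.965 1.264 0.537
v 3.375 -0.064 -1.177
v 3.619 0.046 0.36
v 3.523 0.83 -1.264
v 3.767 0.939 0.273
v -2.449 -1.735 -0.317
v -1.738 -1.469 -0.445
v -1.6 -1.119 1.049
v -2.311 -1.385 1.177
v -1.953 -1.174 -0.494
v -1.815 -0.823 0.999
v -2.281 -1.007 -0.503
v -2.144 -0.657 0.99
v -2.648 -1.007 -0.469
v -2.511 -0.657 1.024
v -2.969 -1.174 -0.4
v -2.832 -0.824 1.093
v -3.171 -1.47 -0.312
v -3.034 -1.119 1.181
v -3.208 -1.826 -0.225
v -3.07 -1.475 1.268
v -3.071 -2.161 -0.159
v -2.933 -1.811 1.334
v -2.791 -2.399 -0.129
v -2.653 -2.049 1.364
v -2.432 -2.485 -0.142
v -2.295 -2.134 1.351
v -2.078 -2.399 -0.195
v -1.94 -2.048 1.298
v -1.809 -2.161 -0.276
v -1.671 -1.81 1.218
v -1.686 -1.826 -0.366
v -1.548 -1.475 1.127
f 2 4 1
f 5 2 1
f 1 4 3
f 3 5 1
f 2 8 4
f 6 2 5
f 6 8 2
f 4 8 3
f 7 5 3
f 3 8 7
f 7 6 5
f 8 6 7
f 10 9 13
f 10 13 11
f 11 13 14
f 11 14 12
f 13 9 15
f 13 15 14
f 14 15 16
f 14 16 12
f 15 9 17
f 15 17 16
f 16 17 18
f 16 18 12
f 17 9 19
f 17 19 18
f 18 19 20
f 18 20 12
f 19 9 21
f 19 21 20
f 20 21 22
f 20 22 12
f 21 9 23
f 21 23 22
f 22 23 24
f 22 24 12
f 23 9 25
f 23 25 24
f 24 25 26
f 24 26 12
f 25 9 27
f 25 27 26
f 26 27 28
f 26 28 12
f 27 9 29
f 27 29 28
f 28 29 30
f 28 30 12
f 29 9 10
f 29 10 30
f 30 10 11
f 30 11 12
f 32 34 31
f 35 32 31
f 31 34 33
f 33 35 31
f 32 38 34
f 36 32 35
f 36 38 32
f 34 38 33
f 37 35 33
f 33 38 37
f 37 36 35
f 38 36 37
f 40 39 43
f 40 43 41
f 41 43 44
f 41 44 42
f 43 39 45
f 43 45 44
f 44 45 46
f 44 46 42
f 45 39 47
f 45 47 46
f 46 47 48
f 46 48 42
f 47 39 49
f 47 49 48
f 48 49 50
f 48 50 42
f 49 39 51
f 49 51 50
f 50 51 52
f 50 52 42
f 51 39 53
f 51 53 52
f 52 53 54
f 52 54 42
f 53 39 55
f 53 55 54
f 54 55 56
f 54 56 42
f 55 39 57
f 55 57 56
f 56 57 58
f 56 58 42
f 57 39 59
f 57 59 58
f 58 59 60
f 58 60 42
f 59 39 61
f 59 61 60
f 60 61 62
f 60 62 42
f 61 39 63
f 61 63 62
f 62 63 64
f 62 64 42
f 63 39 65
f 63 65 64
f 64 65 66
f 64 66 42
f 65 39 40
f 65 40 66
f 66 40 41
f 66 41 42

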